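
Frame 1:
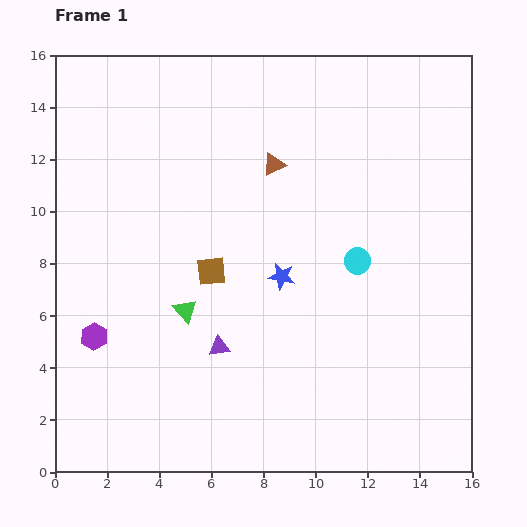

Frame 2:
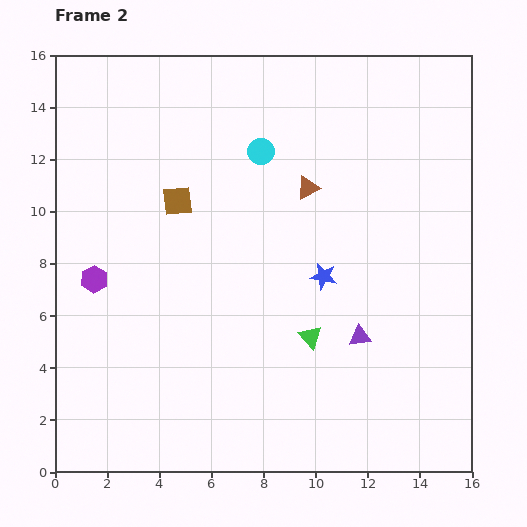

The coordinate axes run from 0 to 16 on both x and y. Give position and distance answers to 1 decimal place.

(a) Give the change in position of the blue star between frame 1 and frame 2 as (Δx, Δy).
(1.6, 0.0)

The blue star was at (8.7, 7.5) in frame 1 and (10.3, 7.5) in frame 2.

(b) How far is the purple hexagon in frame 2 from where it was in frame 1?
2.2

The purple hexagon moved from (1.5, 5.2) to (1.5, 7.4), a distance of √(0.0² + 2.2²) ≈ 2.2.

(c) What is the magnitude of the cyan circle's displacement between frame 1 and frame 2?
5.6

The cyan circle moved from (11.6, 8.1) to (7.9, 12.3), a distance of √(3.7² + 4.2²) ≈ 5.6.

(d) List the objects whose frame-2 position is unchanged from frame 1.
none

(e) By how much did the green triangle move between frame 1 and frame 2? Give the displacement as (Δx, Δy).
(4.8, -1.0)

The green triangle was at (5.0, 6.2) in frame 1 and (9.8, 5.2) in frame 2.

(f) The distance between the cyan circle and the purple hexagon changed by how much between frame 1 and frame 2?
-2.4

Distance in frame 1: 10.5. Distance in frame 2: 8.1.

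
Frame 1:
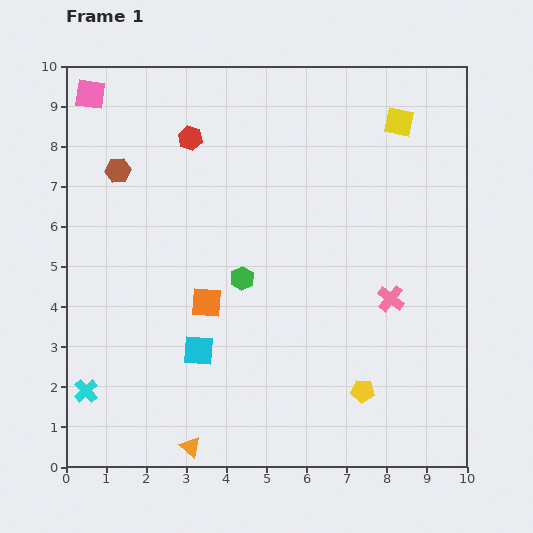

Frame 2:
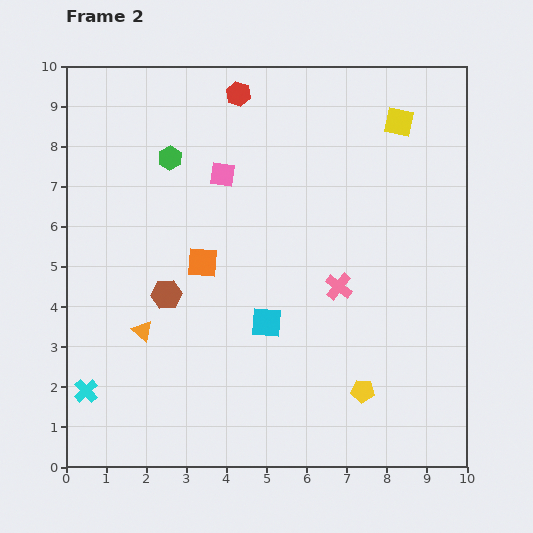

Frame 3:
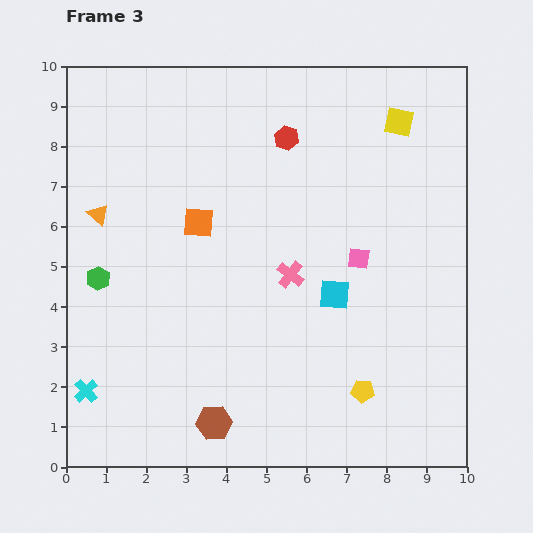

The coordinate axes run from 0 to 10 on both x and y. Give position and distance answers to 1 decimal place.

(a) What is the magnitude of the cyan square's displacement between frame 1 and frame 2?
1.8

The cyan square moved from (3.3, 2.9) to (5.0, 3.6), a distance of √(1.7² + 0.7²) ≈ 1.8.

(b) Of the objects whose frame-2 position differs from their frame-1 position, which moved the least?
the orange square

(moved 1.0)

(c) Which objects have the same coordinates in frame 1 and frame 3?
the cyan cross, the yellow pentagon, the yellow square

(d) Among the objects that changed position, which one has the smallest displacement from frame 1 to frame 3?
the orange square

(moved 2.0)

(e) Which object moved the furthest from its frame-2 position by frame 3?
the pink square

(moved 4.0; next 3.5)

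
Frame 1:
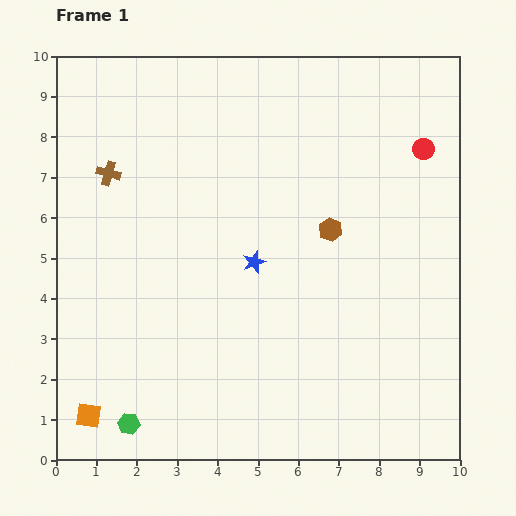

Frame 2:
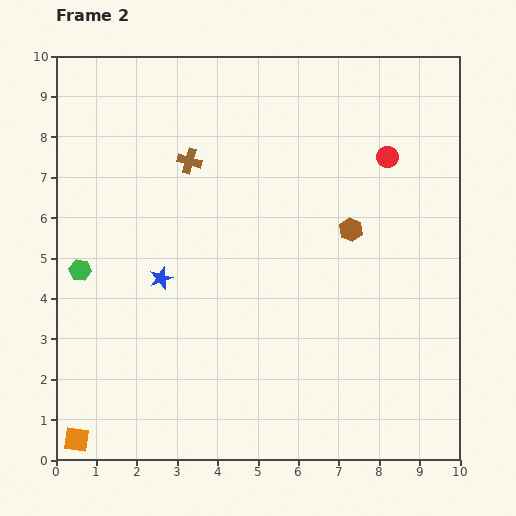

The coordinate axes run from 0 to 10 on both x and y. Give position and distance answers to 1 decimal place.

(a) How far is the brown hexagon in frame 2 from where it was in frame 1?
0.5

The brown hexagon moved from (6.8, 5.7) to (7.3, 5.7), a distance of √(0.5² + 0.0²) ≈ 0.5.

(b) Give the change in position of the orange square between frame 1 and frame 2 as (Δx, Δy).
(-0.3, -0.6)

The orange square was at (0.8, 1.1) in frame 1 and (0.5, 0.5) in frame 2.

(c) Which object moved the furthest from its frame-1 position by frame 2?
the green hexagon

(moved 4.0; next 2.3)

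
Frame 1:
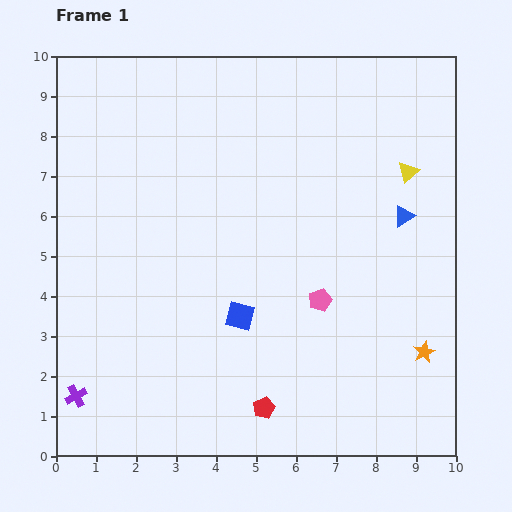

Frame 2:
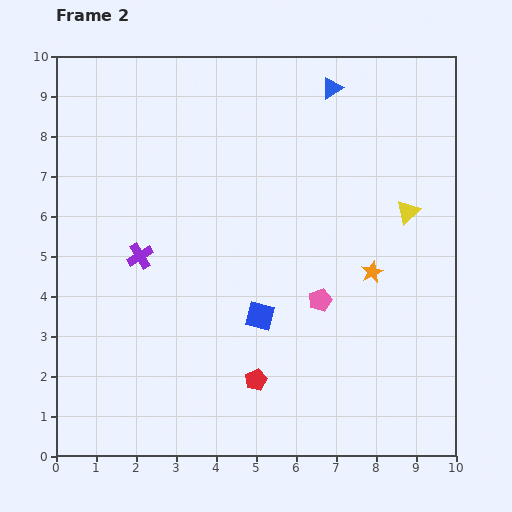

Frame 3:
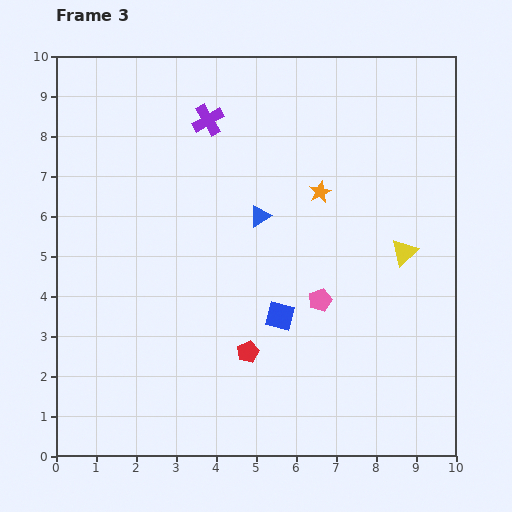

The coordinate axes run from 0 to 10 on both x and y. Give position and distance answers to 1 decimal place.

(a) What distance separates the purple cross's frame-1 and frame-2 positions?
3.8

The purple cross moved from (0.5, 1.5) to (2.1, 5.0), a distance of √(1.6² + 3.5²) ≈ 3.8.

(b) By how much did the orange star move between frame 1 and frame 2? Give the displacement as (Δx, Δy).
(-1.3, 2.0)

The orange star was at (9.2, 2.6) in frame 1 and (7.9, 4.6) in frame 2.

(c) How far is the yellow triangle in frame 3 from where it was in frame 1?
2.0

The yellow triangle moved from (8.8, 7.1) to (8.7, 5.1), a distance of √(0.1² + 2.0²) ≈ 2.0.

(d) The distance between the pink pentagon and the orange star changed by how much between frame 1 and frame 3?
-0.2

Distance in frame 1: 2.9. Distance in frame 3: 2.7.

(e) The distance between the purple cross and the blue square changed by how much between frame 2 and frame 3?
+1.8

Distance in frame 2: 3.4. Distance in frame 3: 5.2.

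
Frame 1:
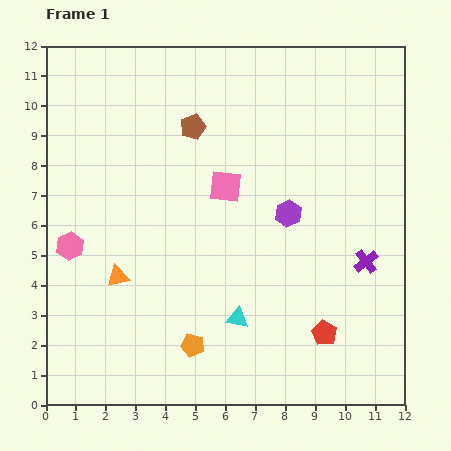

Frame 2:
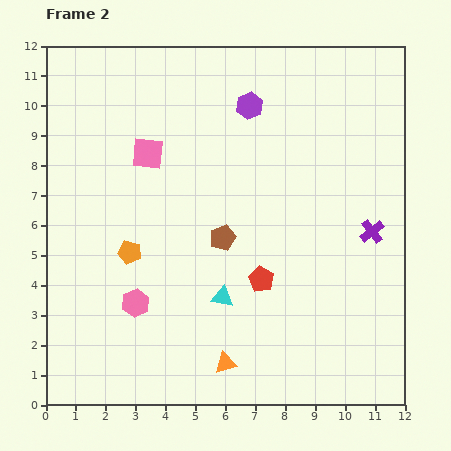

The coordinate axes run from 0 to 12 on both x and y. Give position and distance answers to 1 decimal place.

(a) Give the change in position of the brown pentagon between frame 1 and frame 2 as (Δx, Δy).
(1.0, -3.7)

The brown pentagon was at (4.9, 9.3) in frame 1 and (5.9, 5.6) in frame 2.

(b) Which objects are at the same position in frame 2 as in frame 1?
none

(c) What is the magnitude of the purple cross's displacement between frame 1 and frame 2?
1.0

The purple cross moved from (10.7, 4.8) to (10.9, 5.8), a distance of √(0.2² + 1.0²) ≈ 1.0.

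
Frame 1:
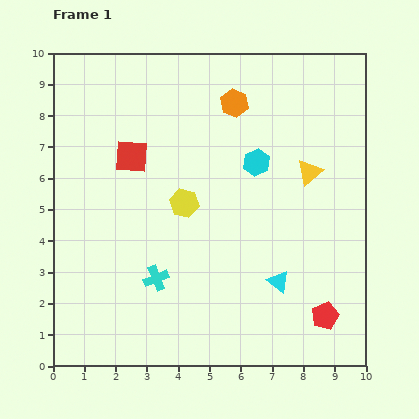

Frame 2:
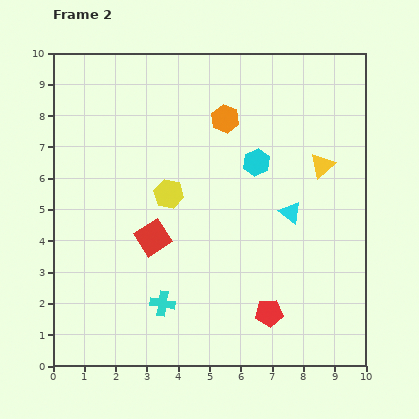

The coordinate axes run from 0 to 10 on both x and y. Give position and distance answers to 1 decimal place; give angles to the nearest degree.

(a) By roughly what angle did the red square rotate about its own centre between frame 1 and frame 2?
37° counter-clockwise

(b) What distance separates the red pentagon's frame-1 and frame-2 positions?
1.8

The red pentagon moved from (8.7, 1.6) to (6.9, 1.7), a distance of √(1.8² + 0.1²) ≈ 1.8.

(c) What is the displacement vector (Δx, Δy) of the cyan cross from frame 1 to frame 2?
(0.2, -0.8)

The cyan cross was at (3.3, 2.8) in frame 1 and (3.5, 2.0) in frame 2.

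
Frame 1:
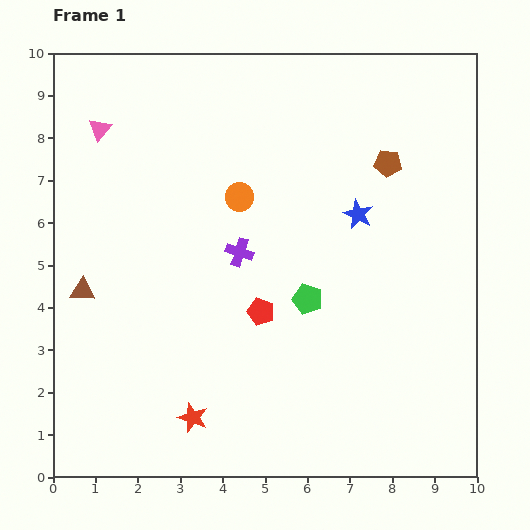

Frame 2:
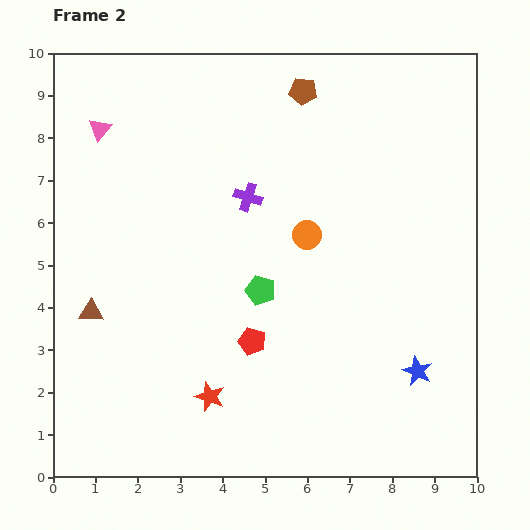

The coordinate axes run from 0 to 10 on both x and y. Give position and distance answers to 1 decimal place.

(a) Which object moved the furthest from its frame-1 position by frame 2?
the blue star

(moved 4.0; next 2.6)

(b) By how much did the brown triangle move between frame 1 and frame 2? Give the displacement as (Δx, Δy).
(0.2, -0.5)

The brown triangle was at (0.7, 4.4) in frame 1 and (0.9, 3.9) in frame 2.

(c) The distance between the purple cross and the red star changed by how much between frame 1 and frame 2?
+0.7

Distance in frame 1: 4.1. Distance in frame 2: 4.8.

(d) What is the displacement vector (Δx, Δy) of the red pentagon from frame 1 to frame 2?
(-0.2, -0.7)

The red pentagon was at (4.9, 3.9) in frame 1 and (4.7, 3.2) in frame 2.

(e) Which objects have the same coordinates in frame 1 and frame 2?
the pink triangle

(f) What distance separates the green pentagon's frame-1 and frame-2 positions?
1.1

The green pentagon moved from (6.0, 4.2) to (4.9, 4.4), a distance of √(1.1² + 0.2²) ≈ 1.1.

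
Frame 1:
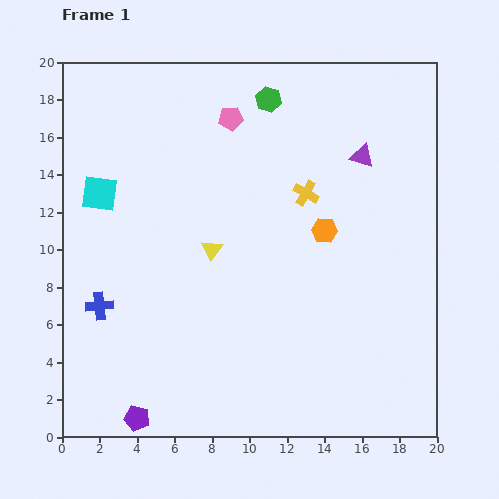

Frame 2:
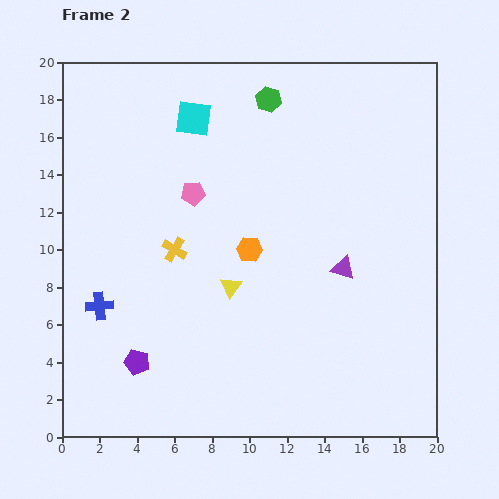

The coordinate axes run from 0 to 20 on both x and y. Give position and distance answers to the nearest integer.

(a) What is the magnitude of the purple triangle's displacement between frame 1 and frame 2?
6

The purple triangle moved from (16, 15) to (15, 9), a distance of √(1² + 6²) ≈ 6.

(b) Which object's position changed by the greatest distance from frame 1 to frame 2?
the yellow cross

(moved 8; next 6)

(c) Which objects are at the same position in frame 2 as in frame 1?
the blue cross, the green hexagon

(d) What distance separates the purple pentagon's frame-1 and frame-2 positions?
3

The purple pentagon moved from (4, 1) to (4, 4), a distance of √(0² + 3²) ≈ 3.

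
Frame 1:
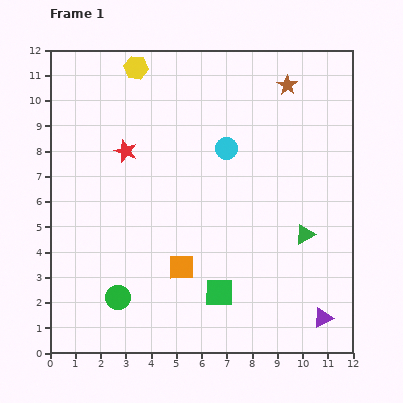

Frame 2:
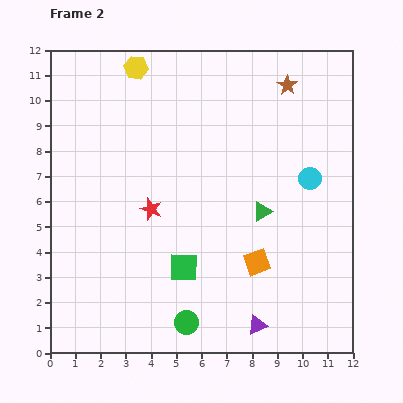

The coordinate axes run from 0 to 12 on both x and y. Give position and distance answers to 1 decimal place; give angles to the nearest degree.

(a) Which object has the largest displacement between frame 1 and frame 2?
the cyan circle

(moved 3.5; next 3.0)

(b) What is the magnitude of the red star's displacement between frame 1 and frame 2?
2.5

The red star moved from (3.0, 8.0) to (4.0, 5.7), a distance of √(1.0² + 2.3²) ≈ 2.5.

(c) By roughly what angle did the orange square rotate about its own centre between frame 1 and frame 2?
18° counter-clockwise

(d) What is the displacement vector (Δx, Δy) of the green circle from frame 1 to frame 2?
(2.7, -1.0)

The green circle was at (2.7, 2.2) in frame 1 and (5.4, 1.2) in frame 2.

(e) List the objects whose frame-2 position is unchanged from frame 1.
the brown star, the yellow hexagon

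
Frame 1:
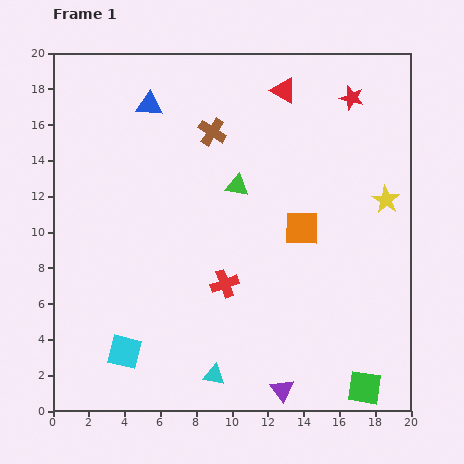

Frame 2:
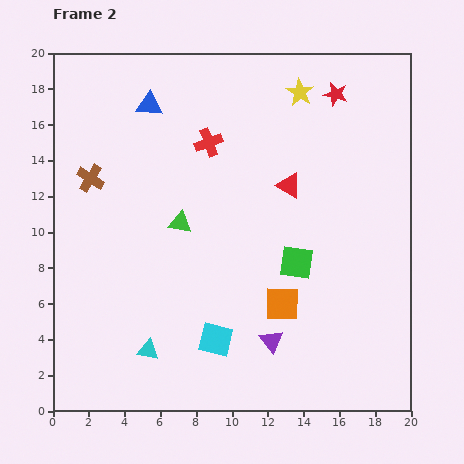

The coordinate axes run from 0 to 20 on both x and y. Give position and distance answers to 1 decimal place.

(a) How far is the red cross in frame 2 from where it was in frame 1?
8.0

The red cross moved from (9.6, 7.1) to (8.7, 15.0), a distance of √(0.9² + 7.9²) ≈ 8.0.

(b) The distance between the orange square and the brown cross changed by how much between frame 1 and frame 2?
+5.4

Distance in frame 1: 7.4. Distance in frame 2: 12.8.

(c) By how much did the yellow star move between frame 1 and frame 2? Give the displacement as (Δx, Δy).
(-4.8, 6.0)

The yellow star was at (18.6, 11.8) in frame 1 and (13.8, 17.8) in frame 2.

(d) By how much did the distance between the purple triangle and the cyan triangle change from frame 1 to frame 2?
+3.0

Distance in frame 1: 3.9. Distance in frame 2: 6.9.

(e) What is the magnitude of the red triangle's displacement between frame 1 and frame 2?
5.3

The red triangle moved from (12.9, 17.9) to (13.2, 12.6), a distance of √(0.3² + 5.3²) ≈ 5.3.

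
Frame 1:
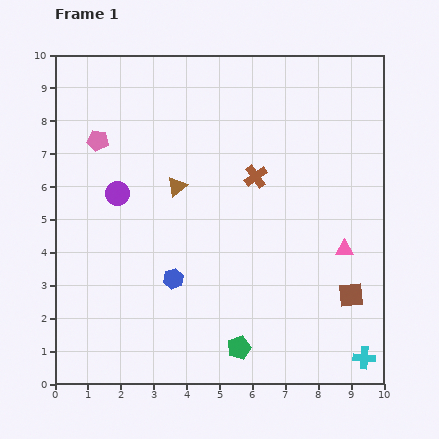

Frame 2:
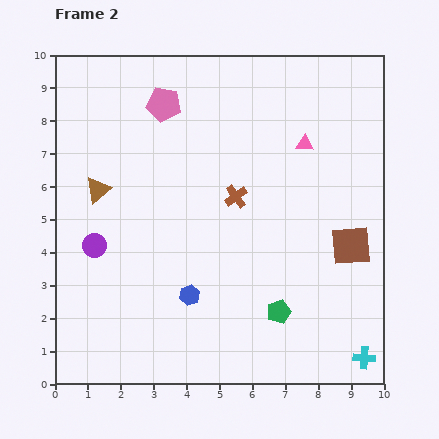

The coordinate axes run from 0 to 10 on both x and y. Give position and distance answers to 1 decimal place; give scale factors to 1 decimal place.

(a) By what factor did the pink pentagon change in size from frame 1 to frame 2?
1.6×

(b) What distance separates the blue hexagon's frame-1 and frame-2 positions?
0.7

The blue hexagon moved from (3.6, 3.2) to (4.1, 2.7), a distance of √(0.5² + 0.5²) ≈ 0.7.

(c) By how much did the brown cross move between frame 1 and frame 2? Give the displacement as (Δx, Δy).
(-0.6, -0.6)

The brown cross was at (6.1, 6.3) in frame 1 and (5.5, 5.7) in frame 2.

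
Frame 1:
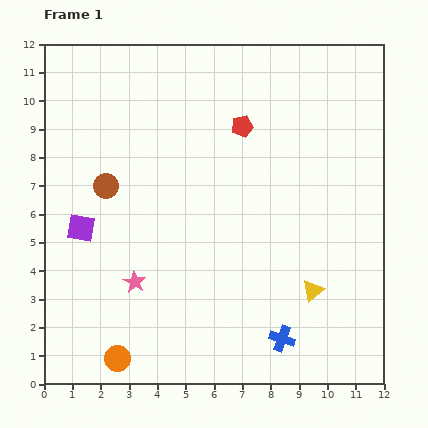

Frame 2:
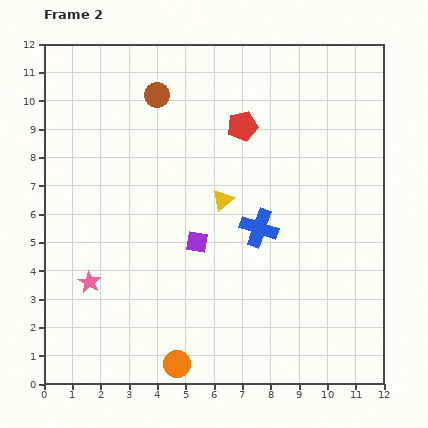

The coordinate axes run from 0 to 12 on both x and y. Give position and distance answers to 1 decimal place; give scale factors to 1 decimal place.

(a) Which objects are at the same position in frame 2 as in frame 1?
the red pentagon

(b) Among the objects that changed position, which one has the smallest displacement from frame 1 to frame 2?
the pink star

(moved 1.6)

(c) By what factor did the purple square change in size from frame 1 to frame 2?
0.8×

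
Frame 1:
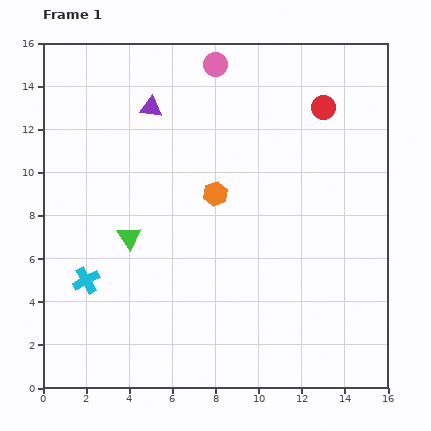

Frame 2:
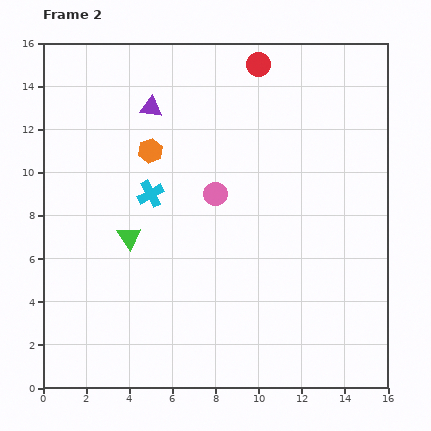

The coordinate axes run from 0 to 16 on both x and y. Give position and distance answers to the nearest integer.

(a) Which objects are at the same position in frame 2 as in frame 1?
the purple triangle, the green triangle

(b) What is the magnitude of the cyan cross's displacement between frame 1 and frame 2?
5

The cyan cross moved from (2, 5) to (5, 9), a distance of √(3² + 4²) ≈ 5.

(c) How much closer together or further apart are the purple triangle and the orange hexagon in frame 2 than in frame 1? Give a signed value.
-3

Distance in frame 1: 5. Distance in frame 2: 2.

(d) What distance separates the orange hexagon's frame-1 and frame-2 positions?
4

The orange hexagon moved from (8, 9) to (5, 11), a distance of √(3² + 2²) ≈ 4.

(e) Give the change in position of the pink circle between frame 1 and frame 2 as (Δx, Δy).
(0, -6)

The pink circle was at (8, 15) in frame 1 and (8, 9) in frame 2.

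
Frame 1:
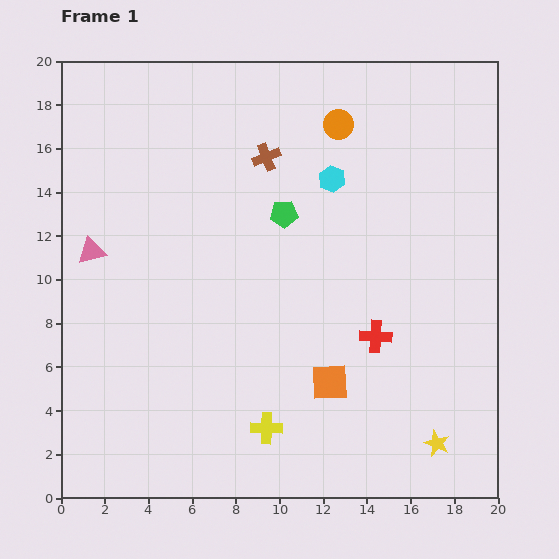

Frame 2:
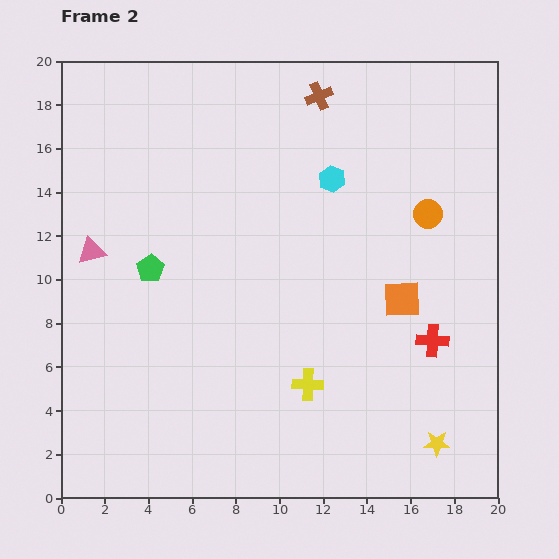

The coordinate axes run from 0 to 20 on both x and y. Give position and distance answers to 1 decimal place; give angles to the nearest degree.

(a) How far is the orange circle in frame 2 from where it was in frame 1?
5.8

The orange circle moved from (12.7, 17.1) to (16.8, 13.0), a distance of √(4.1² + 4.1²) ≈ 5.8.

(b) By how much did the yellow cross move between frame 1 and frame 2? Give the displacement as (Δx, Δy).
(1.9, 2.0)

The yellow cross was at (9.4, 3.2) in frame 1 and (11.3, 5.2) in frame 2.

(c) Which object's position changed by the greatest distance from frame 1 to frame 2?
the green pentagon

(moved 6.6; next 5.8)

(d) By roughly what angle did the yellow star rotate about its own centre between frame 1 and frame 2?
22° counter-clockwise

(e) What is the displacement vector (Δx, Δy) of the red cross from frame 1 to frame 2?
(2.6, -0.2)

The red cross was at (14.4, 7.4) in frame 1 and (17.0, 7.2) in frame 2.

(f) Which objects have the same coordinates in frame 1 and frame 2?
the yellow star, the pink triangle, the cyan hexagon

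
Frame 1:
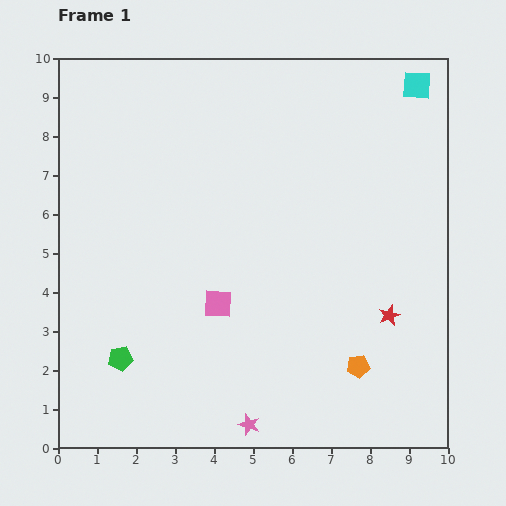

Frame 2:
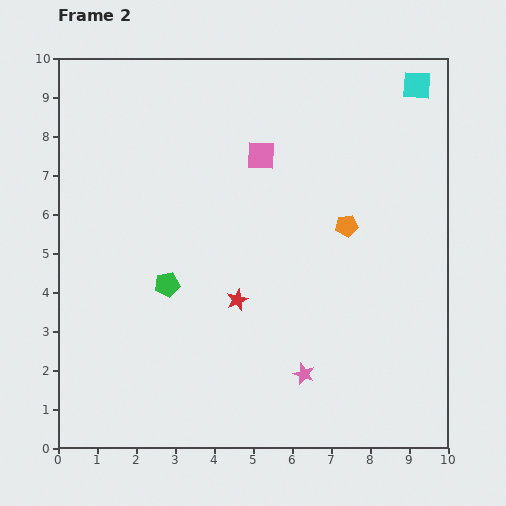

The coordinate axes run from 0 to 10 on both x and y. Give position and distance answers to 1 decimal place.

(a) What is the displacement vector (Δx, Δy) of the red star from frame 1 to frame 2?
(-3.9, 0.4)

The red star was at (8.5, 3.4) in frame 1 and (4.6, 3.8) in frame 2.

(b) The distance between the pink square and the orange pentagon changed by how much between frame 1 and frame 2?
-1.1

Distance in frame 1: 3.9. Distance in frame 2: 2.8.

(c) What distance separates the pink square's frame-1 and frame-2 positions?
4.0

The pink square moved from (4.1, 3.7) to (5.2, 7.5), a distance of √(1.1² + 3.8²) ≈ 4.0.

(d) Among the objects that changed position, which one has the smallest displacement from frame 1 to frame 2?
the pink star

(moved 1.9)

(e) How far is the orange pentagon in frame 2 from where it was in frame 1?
3.6

The orange pentagon moved from (7.7, 2.1) to (7.4, 5.7), a distance of √(0.3² + 3.6²) ≈ 3.6.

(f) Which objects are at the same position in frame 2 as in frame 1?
the cyan square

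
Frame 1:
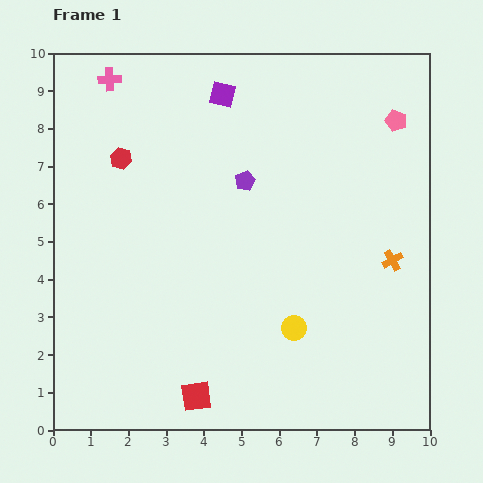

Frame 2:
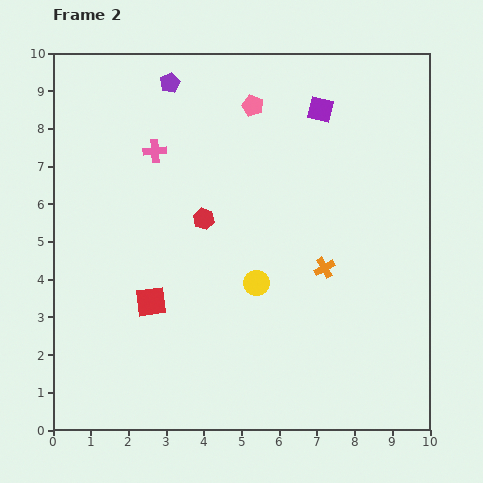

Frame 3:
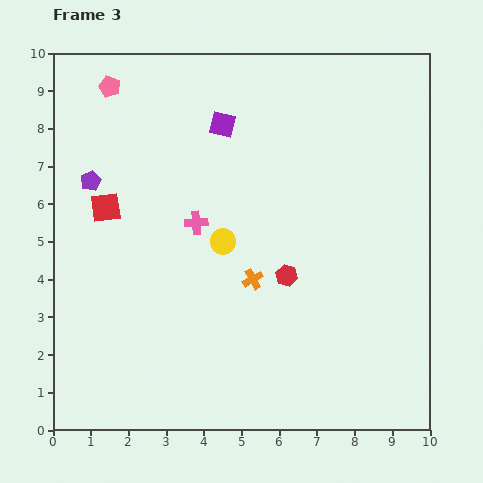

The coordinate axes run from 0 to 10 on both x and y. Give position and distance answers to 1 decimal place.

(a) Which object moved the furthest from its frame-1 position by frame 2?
the pink pentagon

(moved 3.8; next 3.3)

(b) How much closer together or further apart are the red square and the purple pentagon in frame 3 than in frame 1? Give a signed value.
-5.0

Distance in frame 1: 5.8. Distance in frame 3: 0.8.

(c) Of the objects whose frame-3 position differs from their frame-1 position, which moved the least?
the purple square

(moved 0.8)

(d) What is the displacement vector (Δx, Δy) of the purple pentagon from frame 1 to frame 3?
(-4.1, 0.0)

The purple pentagon was at (5.1, 6.6) in frame 1 and (1.0, 6.6) in frame 3.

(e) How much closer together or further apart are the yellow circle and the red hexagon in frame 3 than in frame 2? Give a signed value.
-0.3

Distance in frame 2: 2.2. Distance in frame 3: 1.9.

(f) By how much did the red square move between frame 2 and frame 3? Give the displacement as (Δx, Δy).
(-1.2, 2.5)

The red square was at (2.6, 3.4) in frame 2 and (1.4, 5.9) in frame 3.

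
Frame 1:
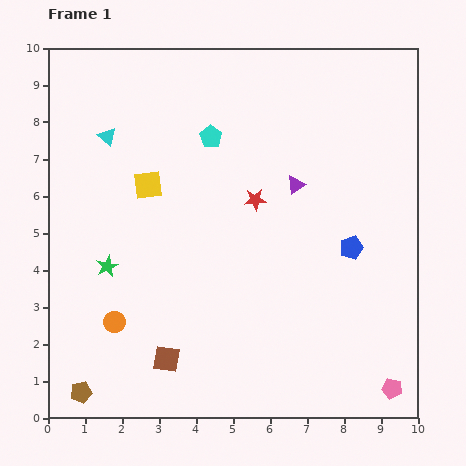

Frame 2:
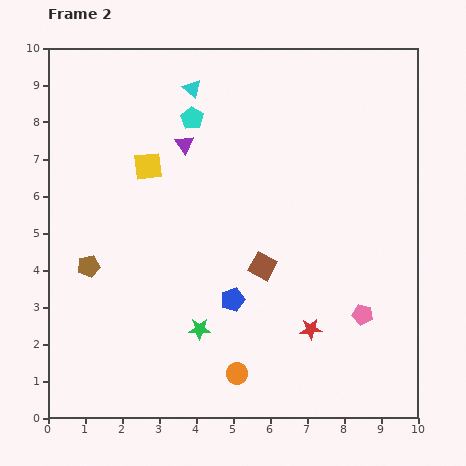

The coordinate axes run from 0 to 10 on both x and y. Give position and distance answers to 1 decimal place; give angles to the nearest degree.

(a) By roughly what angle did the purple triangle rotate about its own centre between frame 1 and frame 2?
32° counter-clockwise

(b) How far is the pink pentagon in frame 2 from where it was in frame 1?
2.2

The pink pentagon moved from (9.3, 0.8) to (8.5, 2.8), a distance of √(0.8² + 2.0²) ≈ 2.2.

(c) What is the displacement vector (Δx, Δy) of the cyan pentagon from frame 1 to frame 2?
(-0.5, 0.5)

The cyan pentagon was at (4.4, 7.6) in frame 1 and (3.9, 8.1) in frame 2.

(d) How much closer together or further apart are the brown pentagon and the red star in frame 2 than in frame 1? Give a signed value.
-0.8

Distance in frame 1: 7.0. Distance in frame 2: 6.2.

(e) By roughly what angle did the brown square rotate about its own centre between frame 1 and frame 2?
20° clockwise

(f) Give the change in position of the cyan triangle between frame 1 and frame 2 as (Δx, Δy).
(2.3, 1.3)

The cyan triangle was at (1.6, 7.6) in frame 1 and (3.9, 8.9) in frame 2.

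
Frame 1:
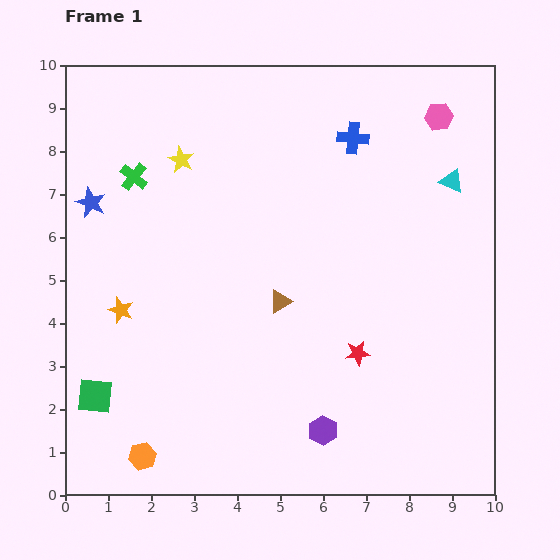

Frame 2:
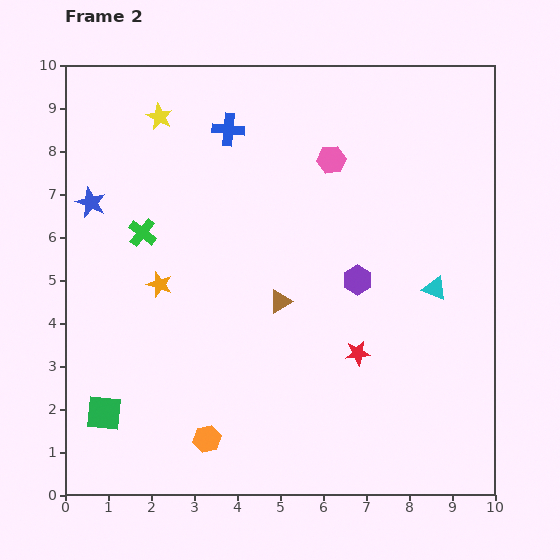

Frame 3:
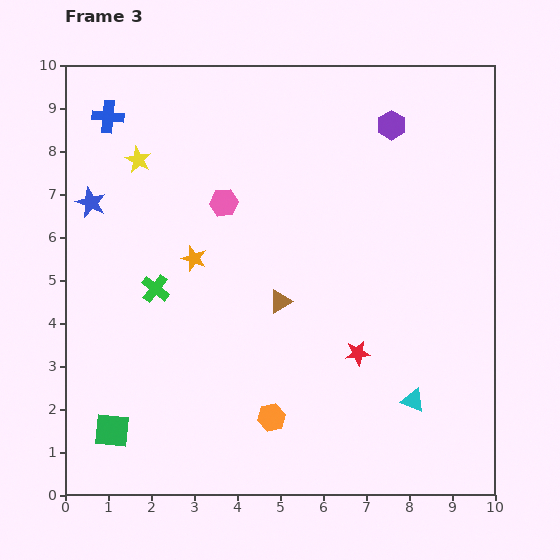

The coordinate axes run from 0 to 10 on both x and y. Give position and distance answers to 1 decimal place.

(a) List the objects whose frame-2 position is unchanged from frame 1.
the red star, the brown triangle, the blue star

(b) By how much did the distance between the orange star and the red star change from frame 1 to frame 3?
-1.2

Distance in frame 1: 5.6. Distance in frame 3: 4.4.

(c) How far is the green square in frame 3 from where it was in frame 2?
0.4

The green square moved from (0.9, 1.9) to (1.1, 1.5), a distance of √(0.2² + 0.4²) ≈ 0.4.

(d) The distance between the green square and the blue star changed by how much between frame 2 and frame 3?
+0.4

Distance in frame 2: 4.9. Distance in frame 3: 5.3.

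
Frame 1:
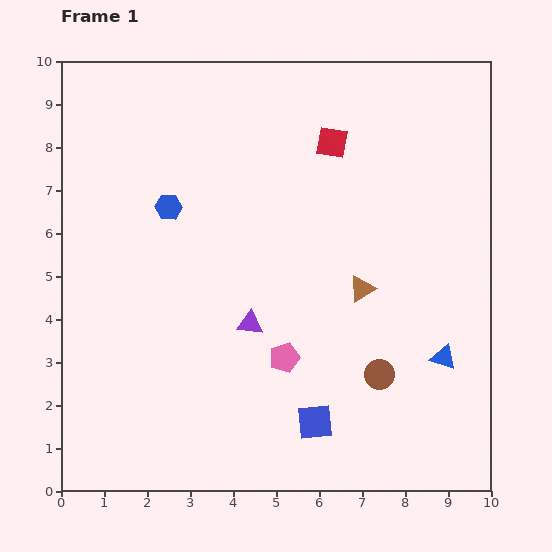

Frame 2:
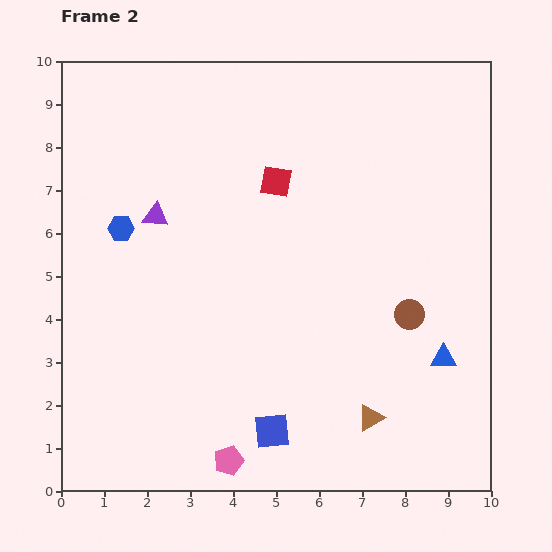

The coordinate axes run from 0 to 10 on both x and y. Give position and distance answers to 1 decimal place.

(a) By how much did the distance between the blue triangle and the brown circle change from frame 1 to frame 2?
-0.3

Distance in frame 1: 1.6. Distance in frame 2: 1.3.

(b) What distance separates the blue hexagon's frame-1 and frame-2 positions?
1.2

The blue hexagon moved from (2.5, 6.6) to (1.4, 6.1), a distance of √(1.1² + 0.5²) ≈ 1.2.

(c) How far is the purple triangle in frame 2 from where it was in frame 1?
3.3

The purple triangle moved from (4.4, 3.9) to (2.2, 6.4), a distance of √(2.2² + 2.5²) ≈ 3.3.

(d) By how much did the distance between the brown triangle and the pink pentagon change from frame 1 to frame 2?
+1.0

Distance in frame 1: 2.4. Distance in frame 2: 3.4.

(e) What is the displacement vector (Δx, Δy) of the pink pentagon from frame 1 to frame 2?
(-1.3, -2.4)

The pink pentagon was at (5.2, 3.1) in frame 1 and (3.9, 0.7) in frame 2.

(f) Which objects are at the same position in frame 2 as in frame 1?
the blue triangle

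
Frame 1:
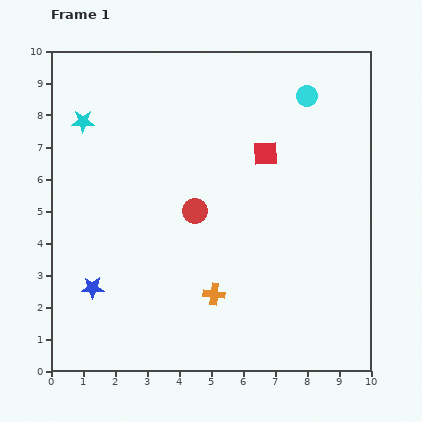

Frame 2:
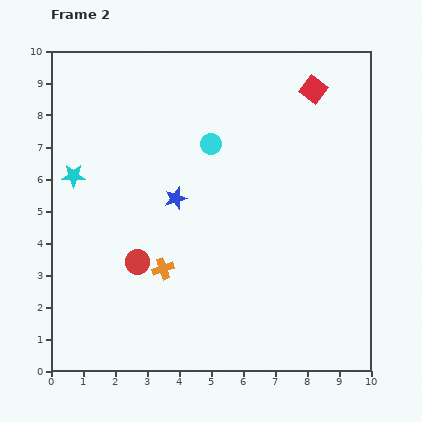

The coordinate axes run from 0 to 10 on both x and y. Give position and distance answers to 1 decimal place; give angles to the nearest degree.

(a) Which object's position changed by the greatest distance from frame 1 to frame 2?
the blue star

(moved 3.8; next 3.4)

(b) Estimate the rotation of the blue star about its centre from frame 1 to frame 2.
17° counter-clockwise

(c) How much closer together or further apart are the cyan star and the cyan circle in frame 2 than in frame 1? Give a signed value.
-2.6

Distance in frame 1: 7.0. Distance in frame 2: 4.4.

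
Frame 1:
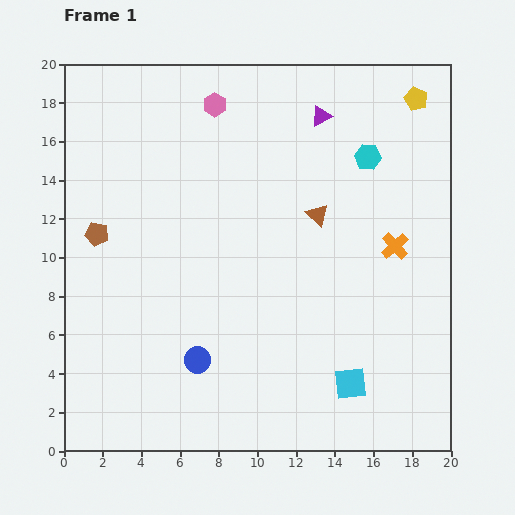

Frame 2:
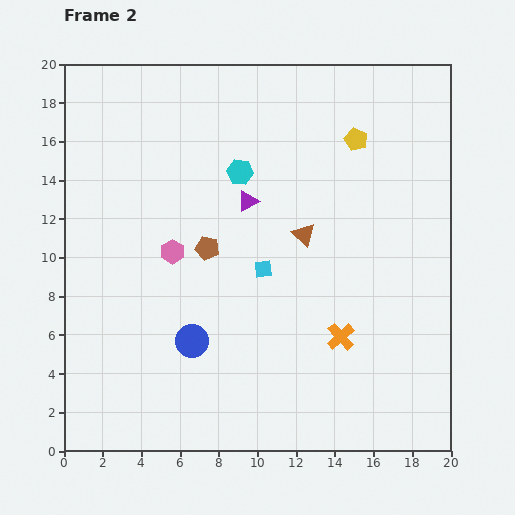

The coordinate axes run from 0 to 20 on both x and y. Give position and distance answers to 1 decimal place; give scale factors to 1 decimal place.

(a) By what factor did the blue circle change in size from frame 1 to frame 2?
1.3×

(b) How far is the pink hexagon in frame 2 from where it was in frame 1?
7.9

The pink hexagon moved from (7.8, 17.9) to (5.6, 10.3), a distance of √(2.2² + 7.6²) ≈ 7.9.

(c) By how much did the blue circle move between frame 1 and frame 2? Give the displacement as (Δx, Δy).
(-0.3, 1.0)

The blue circle was at (6.9, 4.7) in frame 1 and (6.6, 5.7) in frame 2.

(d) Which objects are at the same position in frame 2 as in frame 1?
none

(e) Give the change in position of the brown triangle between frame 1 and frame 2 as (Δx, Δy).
(-0.7, -1.0)

The brown triangle was at (13.1, 12.2) in frame 1 and (12.4, 11.2) in frame 2.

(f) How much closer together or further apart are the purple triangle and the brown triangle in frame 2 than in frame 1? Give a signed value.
-1.7

Distance in frame 1: 5.1. Distance in frame 2: 3.4.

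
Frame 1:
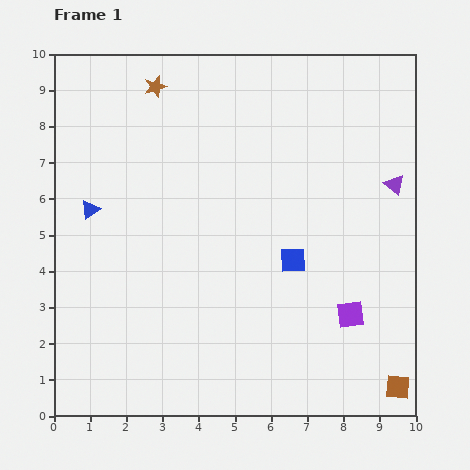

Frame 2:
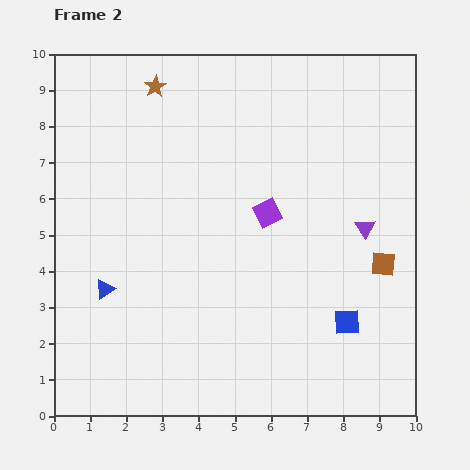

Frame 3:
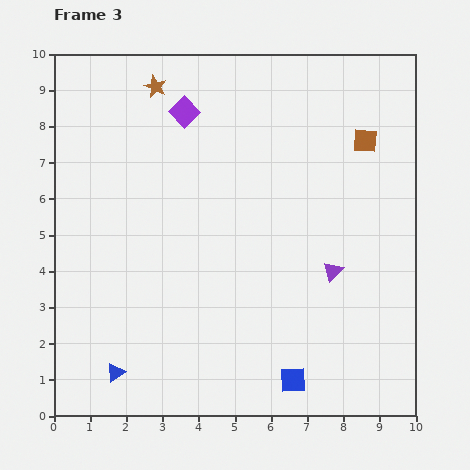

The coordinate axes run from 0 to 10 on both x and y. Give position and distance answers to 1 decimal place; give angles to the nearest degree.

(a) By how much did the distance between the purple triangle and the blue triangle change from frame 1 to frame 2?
-1.0

Distance in frame 1: 8.4. Distance in frame 2: 7.4.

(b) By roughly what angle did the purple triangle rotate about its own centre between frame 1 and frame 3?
33° clockwise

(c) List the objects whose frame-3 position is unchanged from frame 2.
the brown star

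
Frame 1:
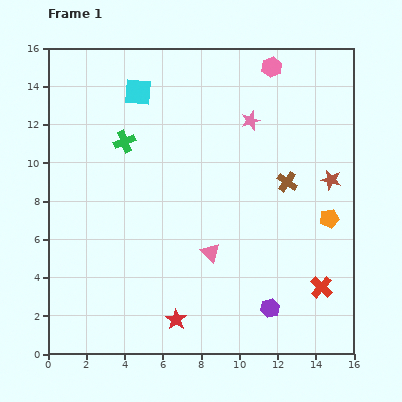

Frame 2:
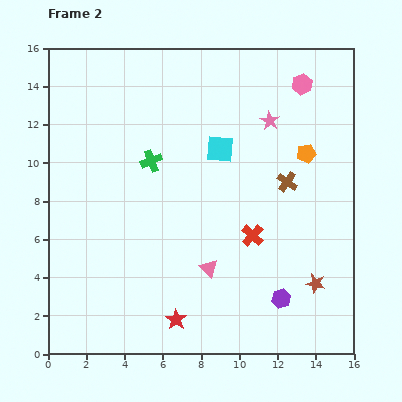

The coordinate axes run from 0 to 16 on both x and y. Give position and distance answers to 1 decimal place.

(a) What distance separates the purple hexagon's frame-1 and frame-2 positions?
0.8

The purple hexagon moved from (11.6, 2.4) to (12.2, 2.9), a distance of √(0.6² + 0.5²) ≈ 0.8.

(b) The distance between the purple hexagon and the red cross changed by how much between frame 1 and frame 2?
+0.7

Distance in frame 1: 2.9. Distance in frame 2: 3.6.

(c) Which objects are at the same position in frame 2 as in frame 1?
the brown cross, the red star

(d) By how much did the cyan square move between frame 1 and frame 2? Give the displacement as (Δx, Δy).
(4.3, -3.0)

The cyan square was at (4.7, 13.7) in frame 1 and (9.0, 10.7) in frame 2.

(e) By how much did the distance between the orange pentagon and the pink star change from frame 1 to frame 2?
-4.0

Distance in frame 1: 6.5. Distance in frame 2: 2.5.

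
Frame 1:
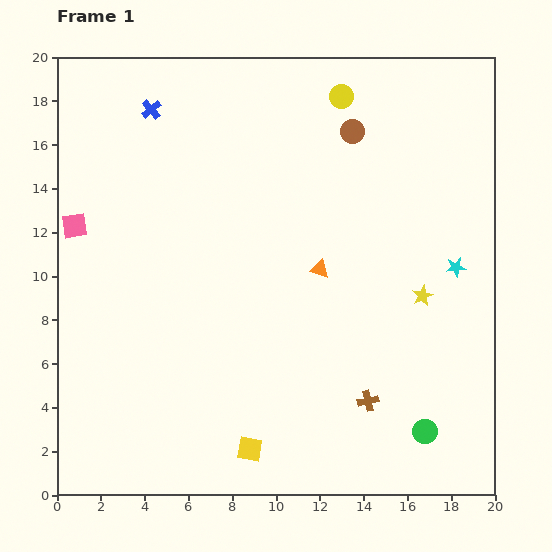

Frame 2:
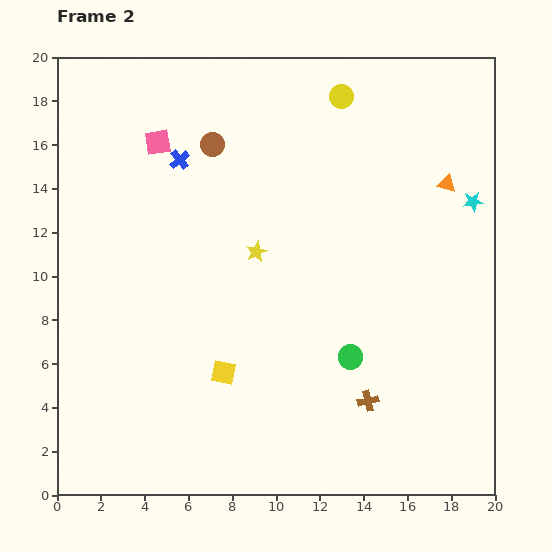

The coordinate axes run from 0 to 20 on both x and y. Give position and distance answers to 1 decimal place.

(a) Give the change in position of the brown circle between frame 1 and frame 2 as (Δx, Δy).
(-6.4, -0.6)

The brown circle was at (13.5, 16.6) in frame 1 and (7.1, 16.0) in frame 2.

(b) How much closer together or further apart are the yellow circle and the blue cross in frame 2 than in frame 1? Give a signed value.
-0.8

Distance in frame 1: 8.7. Distance in frame 2: 7.9.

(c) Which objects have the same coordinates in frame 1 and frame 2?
the brown cross, the yellow circle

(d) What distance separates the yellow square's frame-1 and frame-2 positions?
3.7

The yellow square moved from (8.8, 2.1) to (7.6, 5.6), a distance of √(1.2² + 3.5²) ≈ 3.7.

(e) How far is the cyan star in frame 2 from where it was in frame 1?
3.1

The cyan star moved from (18.2, 10.4) to (19.0, 13.4), a distance of √(0.8² + 3.0²) ≈ 3.1.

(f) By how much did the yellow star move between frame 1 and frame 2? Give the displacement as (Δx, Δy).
(-7.6, 2.0)

The yellow star was at (16.7, 9.1) in frame 1 and (9.1, 11.1) in frame 2.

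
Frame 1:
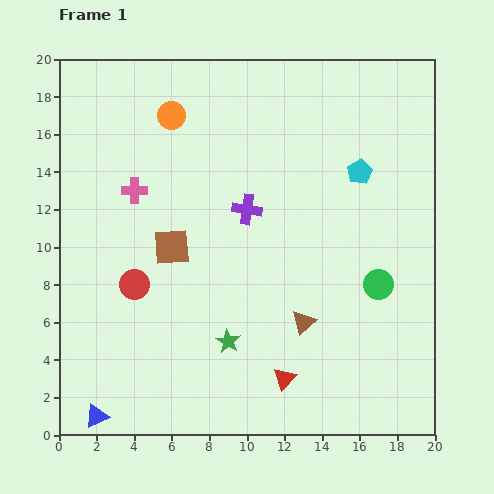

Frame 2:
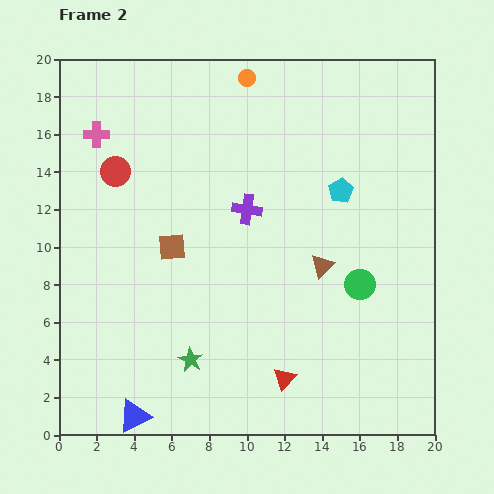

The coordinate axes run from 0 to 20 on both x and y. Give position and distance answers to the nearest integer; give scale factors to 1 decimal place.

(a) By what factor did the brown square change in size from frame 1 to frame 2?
0.7×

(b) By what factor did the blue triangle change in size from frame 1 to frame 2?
1.4×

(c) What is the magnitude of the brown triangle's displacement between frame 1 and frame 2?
3

The brown triangle moved from (13, 6) to (14, 9), a distance of √(1² + 3²) ≈ 3.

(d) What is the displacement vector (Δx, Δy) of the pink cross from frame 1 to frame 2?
(-2, 3)

The pink cross was at (4, 13) in frame 1 and (2, 16) in frame 2.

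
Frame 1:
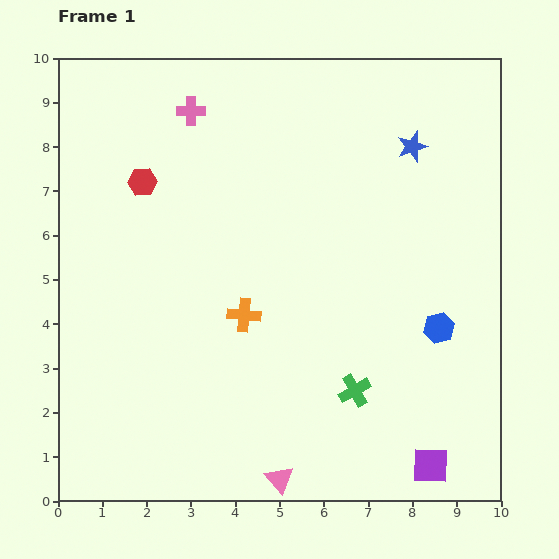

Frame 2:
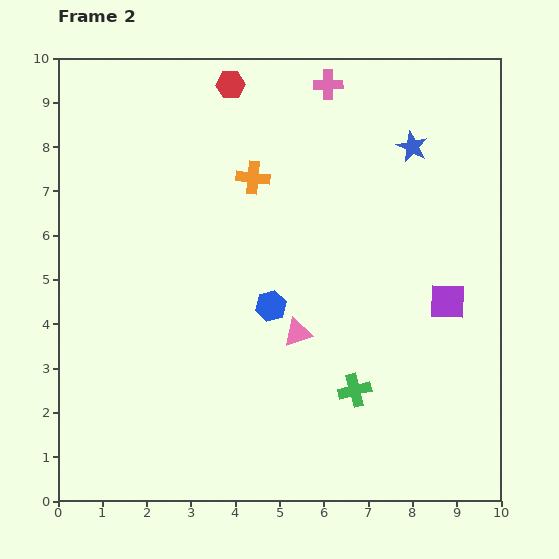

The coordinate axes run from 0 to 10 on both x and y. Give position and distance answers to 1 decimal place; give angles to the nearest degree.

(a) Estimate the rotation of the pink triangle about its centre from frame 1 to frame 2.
52° clockwise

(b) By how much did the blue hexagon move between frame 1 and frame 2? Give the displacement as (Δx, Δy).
(-3.8, 0.5)

The blue hexagon was at (8.6, 3.9) in frame 1 and (4.8, 4.4) in frame 2.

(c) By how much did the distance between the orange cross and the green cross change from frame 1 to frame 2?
+2.3

Distance in frame 1: 3.0. Distance in frame 2: 5.3.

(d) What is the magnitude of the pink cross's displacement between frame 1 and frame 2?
3.2

The pink cross moved from (3.0, 8.8) to (6.1, 9.4), a distance of √(3.1² + 0.6²) ≈ 3.2.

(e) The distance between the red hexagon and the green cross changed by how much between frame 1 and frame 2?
+0.7

Distance in frame 1: 6.7. Distance in frame 2: 7.4.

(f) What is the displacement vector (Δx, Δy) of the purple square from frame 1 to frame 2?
(0.4, 3.7)

The purple square was at (8.4, 0.8) in frame 1 and (8.8, 4.5) in frame 2.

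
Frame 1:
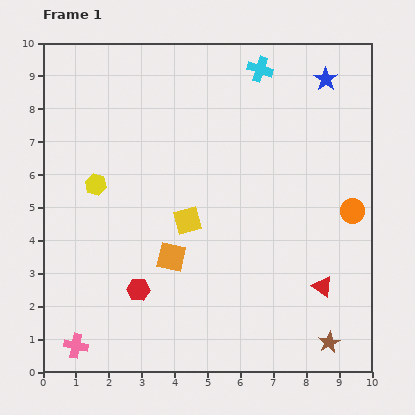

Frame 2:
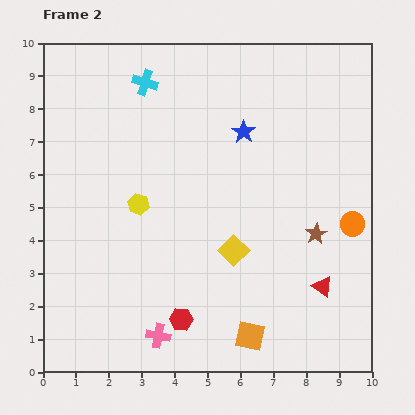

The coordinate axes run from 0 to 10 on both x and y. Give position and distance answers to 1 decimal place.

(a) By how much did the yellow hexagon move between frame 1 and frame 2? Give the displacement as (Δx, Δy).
(1.3, -0.6)

The yellow hexagon was at (1.6, 5.7) in frame 1 and (2.9, 5.1) in frame 2.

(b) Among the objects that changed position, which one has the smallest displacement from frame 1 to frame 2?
the orange circle

(moved 0.4)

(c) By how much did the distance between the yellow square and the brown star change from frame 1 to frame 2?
-3.2

Distance in frame 1: 5.7. Distance in frame 2: 2.5.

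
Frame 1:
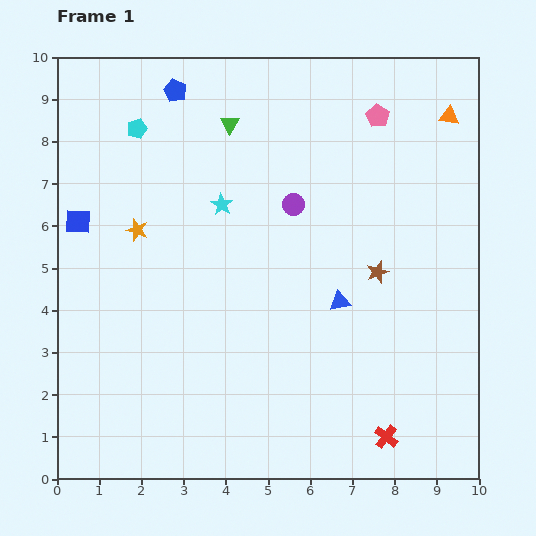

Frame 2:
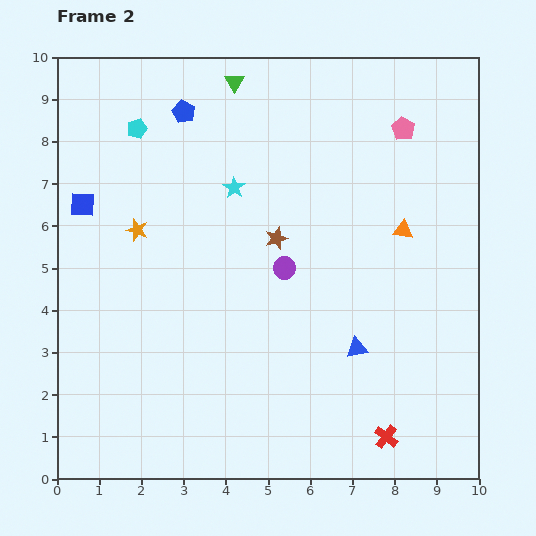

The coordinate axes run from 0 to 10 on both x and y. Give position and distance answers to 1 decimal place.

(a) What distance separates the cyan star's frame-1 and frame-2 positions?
0.5

The cyan star moved from (3.9, 6.5) to (4.2, 6.9), a distance of √(0.3² + 0.4²) ≈ 0.5.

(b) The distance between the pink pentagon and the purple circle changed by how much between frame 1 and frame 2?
+1.4

Distance in frame 1: 2.9. Distance in frame 2: 4.3.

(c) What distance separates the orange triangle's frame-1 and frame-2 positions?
2.9

The orange triangle moved from (9.3, 8.6) to (8.2, 5.9), a distance of √(1.1² + 2.7²) ≈ 2.9.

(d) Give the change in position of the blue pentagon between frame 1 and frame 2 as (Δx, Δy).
(0.2, -0.5)

The blue pentagon was at (2.8, 9.2) in frame 1 and (3.0, 8.7) in frame 2.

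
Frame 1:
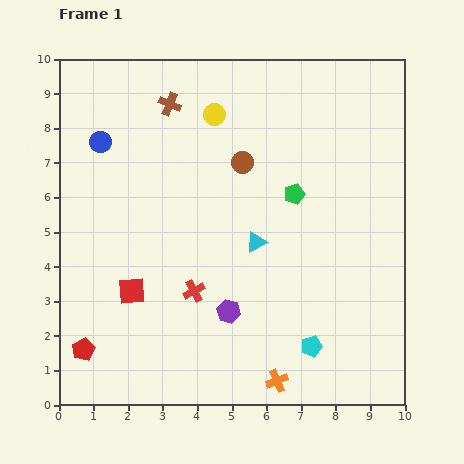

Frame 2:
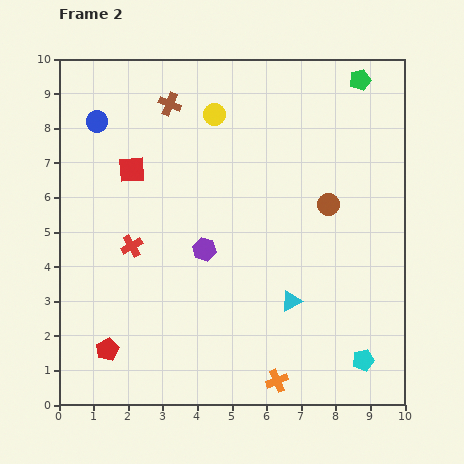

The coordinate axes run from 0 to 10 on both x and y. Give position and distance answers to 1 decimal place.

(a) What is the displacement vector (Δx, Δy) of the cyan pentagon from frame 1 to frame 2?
(1.5, -0.4)

The cyan pentagon was at (7.3, 1.7) in frame 1 and (8.8, 1.3) in frame 2.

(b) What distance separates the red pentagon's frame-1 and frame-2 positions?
0.7

The red pentagon moved from (0.7, 1.6) to (1.4, 1.6), a distance of √(0.7² + 0.0²) ≈ 0.7.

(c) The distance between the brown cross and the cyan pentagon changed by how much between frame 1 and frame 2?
+1.2

Distance in frame 1: 8.1. Distance in frame 2: 9.3.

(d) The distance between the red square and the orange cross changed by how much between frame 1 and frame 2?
+2.5

Distance in frame 1: 4.9. Distance in frame 2: 7.4.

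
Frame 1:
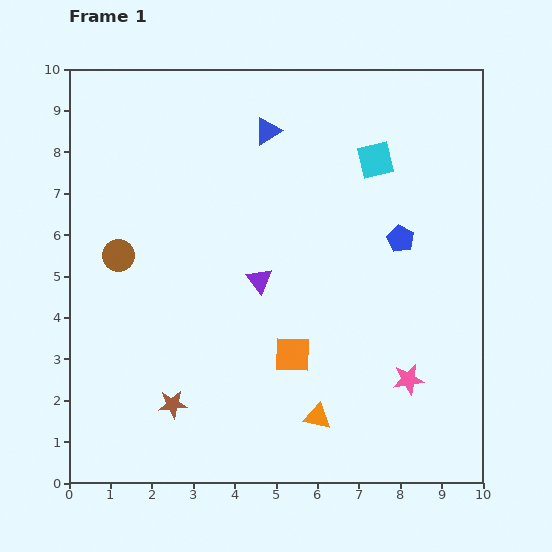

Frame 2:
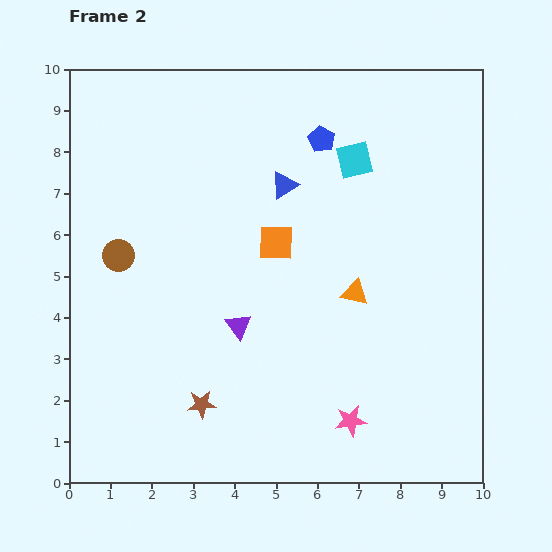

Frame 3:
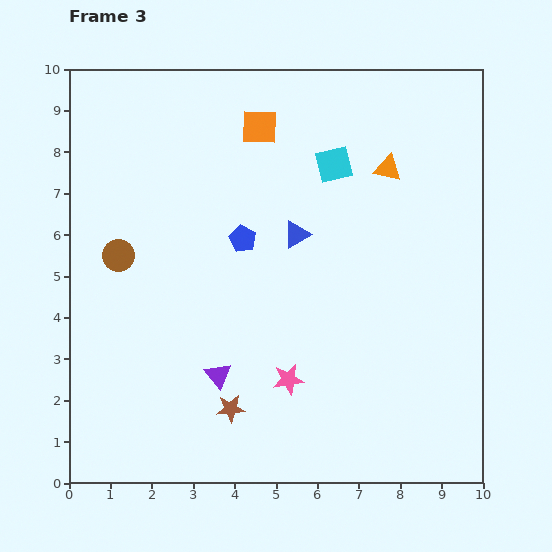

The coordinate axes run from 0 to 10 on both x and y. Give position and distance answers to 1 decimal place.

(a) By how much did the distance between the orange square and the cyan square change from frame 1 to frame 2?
-2.3

Distance in frame 1: 5.1. Distance in frame 2: 2.8.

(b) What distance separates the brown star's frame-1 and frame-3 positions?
1.4

The brown star moved from (2.5, 1.9) to (3.9, 1.8), a distance of √(1.4² + 0.1²) ≈ 1.4.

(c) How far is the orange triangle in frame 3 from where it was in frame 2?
3.1

The orange triangle moved from (6.9, 4.6) to (7.7, 7.6), a distance of √(0.8² + 3.0²) ≈ 3.1.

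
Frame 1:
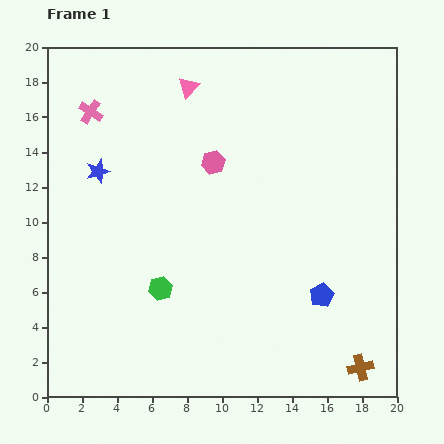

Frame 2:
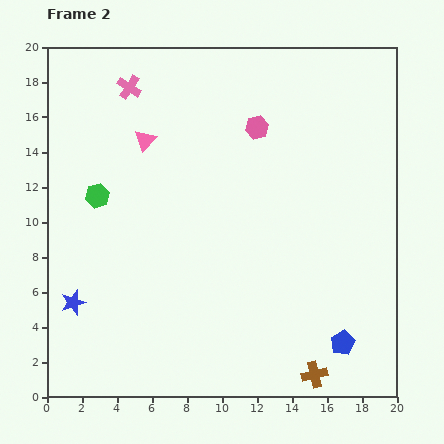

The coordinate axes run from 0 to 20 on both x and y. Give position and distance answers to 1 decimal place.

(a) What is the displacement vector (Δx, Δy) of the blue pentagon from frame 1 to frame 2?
(1.2, -2.7)

The blue pentagon was at (15.7, 5.8) in frame 1 and (16.9, 3.1) in frame 2.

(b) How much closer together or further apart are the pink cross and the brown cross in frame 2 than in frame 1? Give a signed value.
-1.7

Distance in frame 1: 21.2. Distance in frame 2: 19.5.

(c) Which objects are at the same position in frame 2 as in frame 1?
none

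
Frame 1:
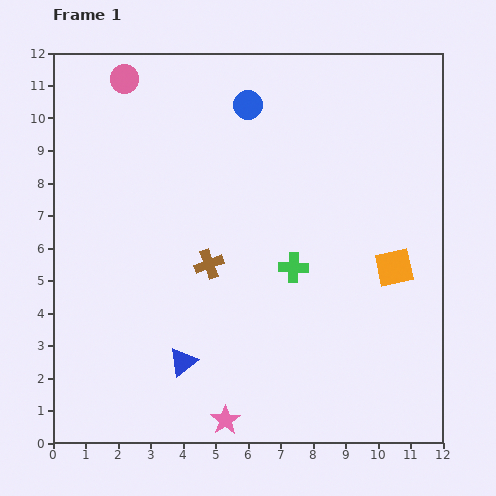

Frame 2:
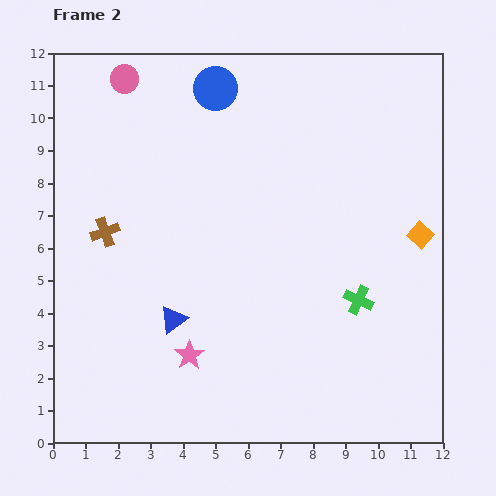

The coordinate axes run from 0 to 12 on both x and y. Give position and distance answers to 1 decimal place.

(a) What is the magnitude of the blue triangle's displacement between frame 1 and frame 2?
1.3

The blue triangle moved from (4.0, 2.5) to (3.7, 3.8), a distance of √(0.3² + 1.3²) ≈ 1.3.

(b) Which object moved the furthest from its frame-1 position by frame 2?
the brown cross

(moved 3.4; next 2.3)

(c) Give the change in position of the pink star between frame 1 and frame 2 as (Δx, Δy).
(-1.1, 2.0)

The pink star was at (5.3, 0.7) in frame 1 and (4.2, 2.7) in frame 2.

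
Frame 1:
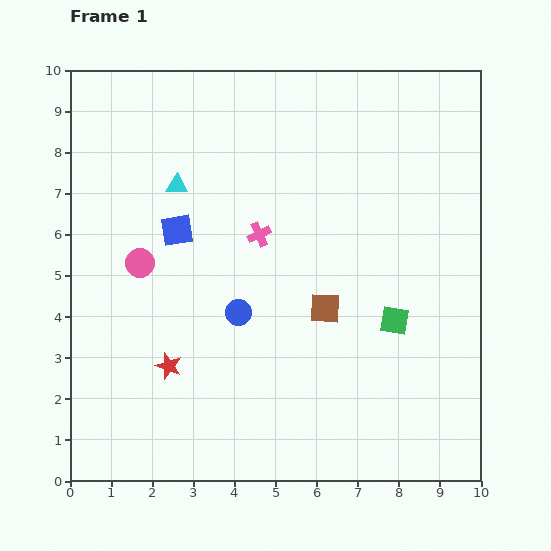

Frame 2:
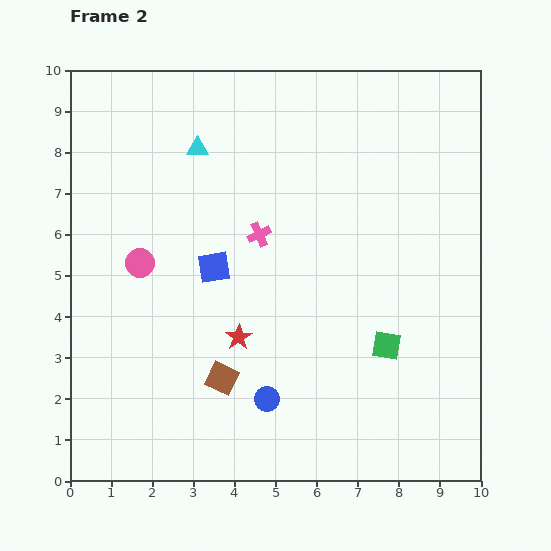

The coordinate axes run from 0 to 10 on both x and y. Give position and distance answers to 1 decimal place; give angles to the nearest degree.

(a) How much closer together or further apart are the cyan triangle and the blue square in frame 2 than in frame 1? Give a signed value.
+1.8

Distance in frame 1: 1.1. Distance in frame 2: 2.9.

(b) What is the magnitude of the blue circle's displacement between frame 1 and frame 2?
2.2

The blue circle moved from (4.1, 4.1) to (4.8, 2.0), a distance of √(0.7² + 2.1²) ≈ 2.2.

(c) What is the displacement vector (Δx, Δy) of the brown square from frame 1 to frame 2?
(-2.5, -1.7)

The brown square was at (6.2, 4.2) in frame 1 and (3.7, 2.5) in frame 2.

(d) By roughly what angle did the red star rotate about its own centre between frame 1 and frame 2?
20° clockwise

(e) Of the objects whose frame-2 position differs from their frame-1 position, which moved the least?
the green square

(moved 0.6)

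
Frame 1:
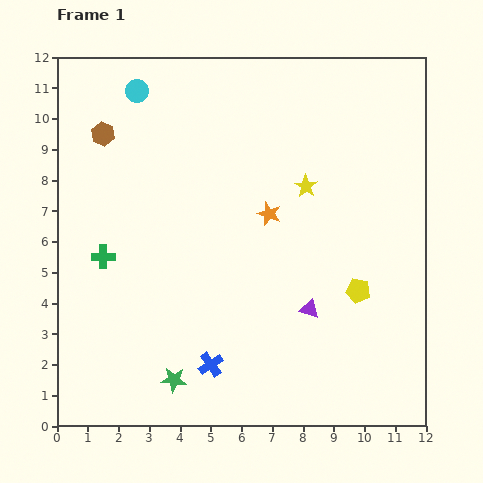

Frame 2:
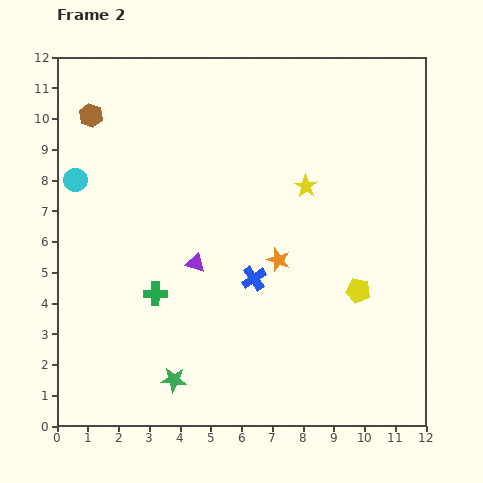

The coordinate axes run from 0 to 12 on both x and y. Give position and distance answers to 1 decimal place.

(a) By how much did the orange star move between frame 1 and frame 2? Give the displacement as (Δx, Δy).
(0.3, -1.5)

The orange star was at (6.9, 6.9) in frame 1 and (7.2, 5.4) in frame 2.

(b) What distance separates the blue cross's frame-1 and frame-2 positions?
3.1

The blue cross moved from (5.0, 2.0) to (6.4, 4.8), a distance of √(1.4² + 2.8²) ≈ 3.1.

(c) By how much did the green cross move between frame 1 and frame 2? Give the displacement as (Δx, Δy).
(1.7, -1.2)

The green cross was at (1.5, 5.5) in frame 1 and (3.2, 4.3) in frame 2.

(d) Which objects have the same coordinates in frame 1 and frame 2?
the yellow pentagon, the yellow star, the green star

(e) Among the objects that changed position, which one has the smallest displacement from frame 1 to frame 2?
the brown hexagon

(moved 0.7)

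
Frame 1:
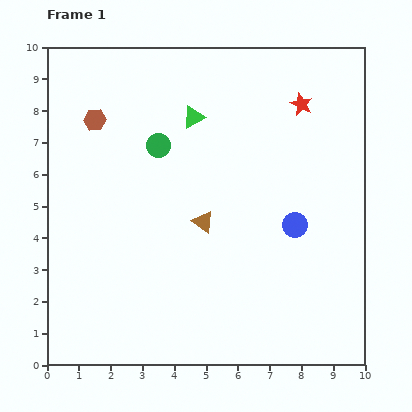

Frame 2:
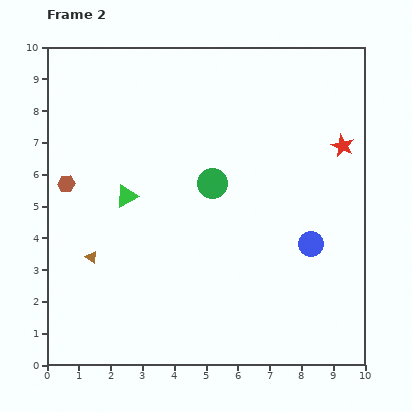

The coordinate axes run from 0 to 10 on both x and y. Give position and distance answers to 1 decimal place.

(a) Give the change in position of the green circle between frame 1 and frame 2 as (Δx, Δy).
(1.7, -1.2)

The green circle was at (3.5, 6.9) in frame 1 and (5.2, 5.7) in frame 2.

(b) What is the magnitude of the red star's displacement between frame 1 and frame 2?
1.8

The red star moved from (8.0, 8.2) to (9.3, 6.9), a distance of √(1.3² + 1.3²) ≈ 1.8.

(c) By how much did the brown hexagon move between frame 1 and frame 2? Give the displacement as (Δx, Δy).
(-0.9, -2.0)

The brown hexagon was at (1.5, 7.7) in frame 1 and (0.6, 5.7) in frame 2.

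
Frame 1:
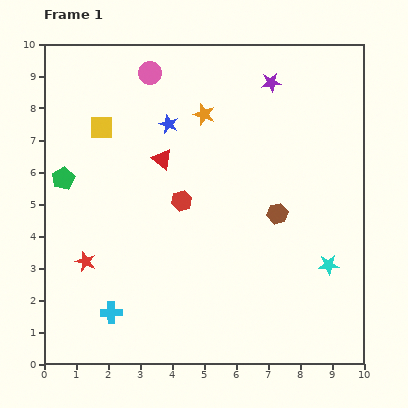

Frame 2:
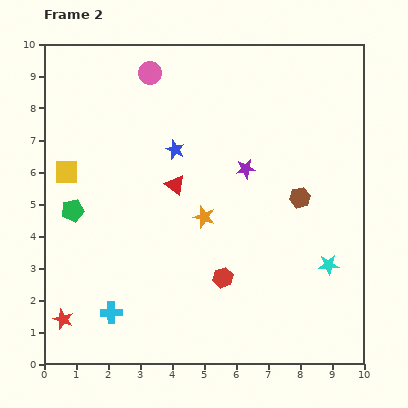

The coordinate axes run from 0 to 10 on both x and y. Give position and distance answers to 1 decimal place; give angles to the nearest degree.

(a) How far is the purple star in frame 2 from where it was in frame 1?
2.8

The purple star moved from (7.1, 8.8) to (6.3, 6.1), a distance of √(0.8² + 2.7²) ≈ 2.8.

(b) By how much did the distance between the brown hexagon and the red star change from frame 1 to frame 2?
+2.1

Distance in frame 1: 6.2. Distance in frame 2: 8.3.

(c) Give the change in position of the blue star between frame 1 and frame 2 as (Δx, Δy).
(0.2, -0.8)

The blue star was at (3.9, 7.5) in frame 1 and (4.1, 6.7) in frame 2.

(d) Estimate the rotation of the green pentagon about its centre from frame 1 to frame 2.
15° clockwise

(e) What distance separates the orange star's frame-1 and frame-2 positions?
3.2

The orange star moved from (5.0, 7.8) to (5.0, 4.6), a distance of √(0.0² + 3.2²) ≈ 3.2.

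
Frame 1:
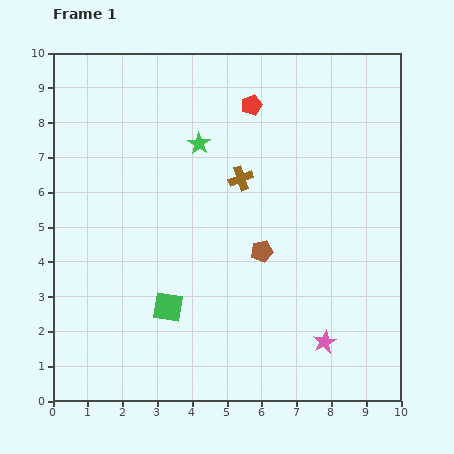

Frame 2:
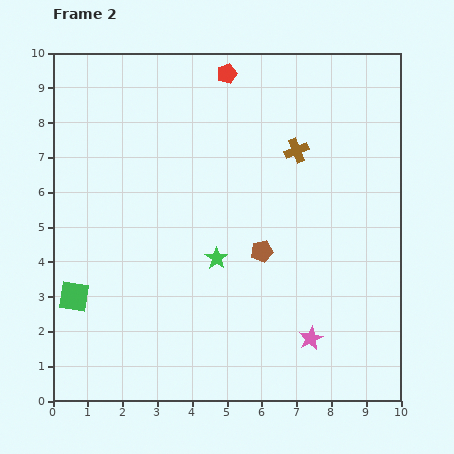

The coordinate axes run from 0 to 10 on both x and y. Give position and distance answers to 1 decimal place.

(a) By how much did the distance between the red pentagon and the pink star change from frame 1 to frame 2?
+0.9

Distance in frame 1: 7.1. Distance in frame 2: 8.0.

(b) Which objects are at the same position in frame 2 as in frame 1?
the brown pentagon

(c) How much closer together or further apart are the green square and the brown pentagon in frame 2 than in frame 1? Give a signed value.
+2.5

Distance in frame 1: 3.1. Distance in frame 2: 5.6.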